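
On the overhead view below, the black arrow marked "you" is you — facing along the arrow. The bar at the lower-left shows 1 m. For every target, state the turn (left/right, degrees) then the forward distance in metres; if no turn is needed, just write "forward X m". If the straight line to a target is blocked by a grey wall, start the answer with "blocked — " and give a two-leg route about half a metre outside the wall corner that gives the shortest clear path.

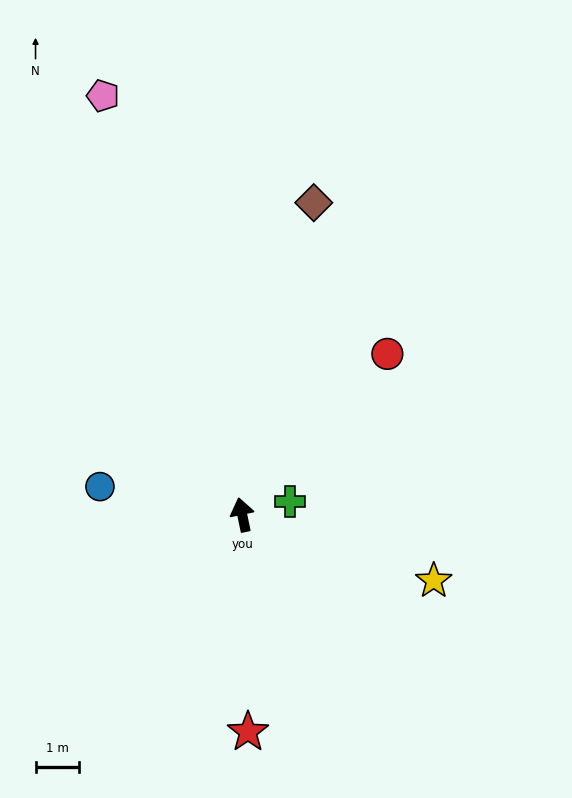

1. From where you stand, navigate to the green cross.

turn right 86°, forward 1.1 m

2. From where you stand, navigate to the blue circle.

turn left 67°, forward 3.3 m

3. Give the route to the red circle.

turn right 54°, forward 5.0 m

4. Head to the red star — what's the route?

turn left 170°, forward 5.0 m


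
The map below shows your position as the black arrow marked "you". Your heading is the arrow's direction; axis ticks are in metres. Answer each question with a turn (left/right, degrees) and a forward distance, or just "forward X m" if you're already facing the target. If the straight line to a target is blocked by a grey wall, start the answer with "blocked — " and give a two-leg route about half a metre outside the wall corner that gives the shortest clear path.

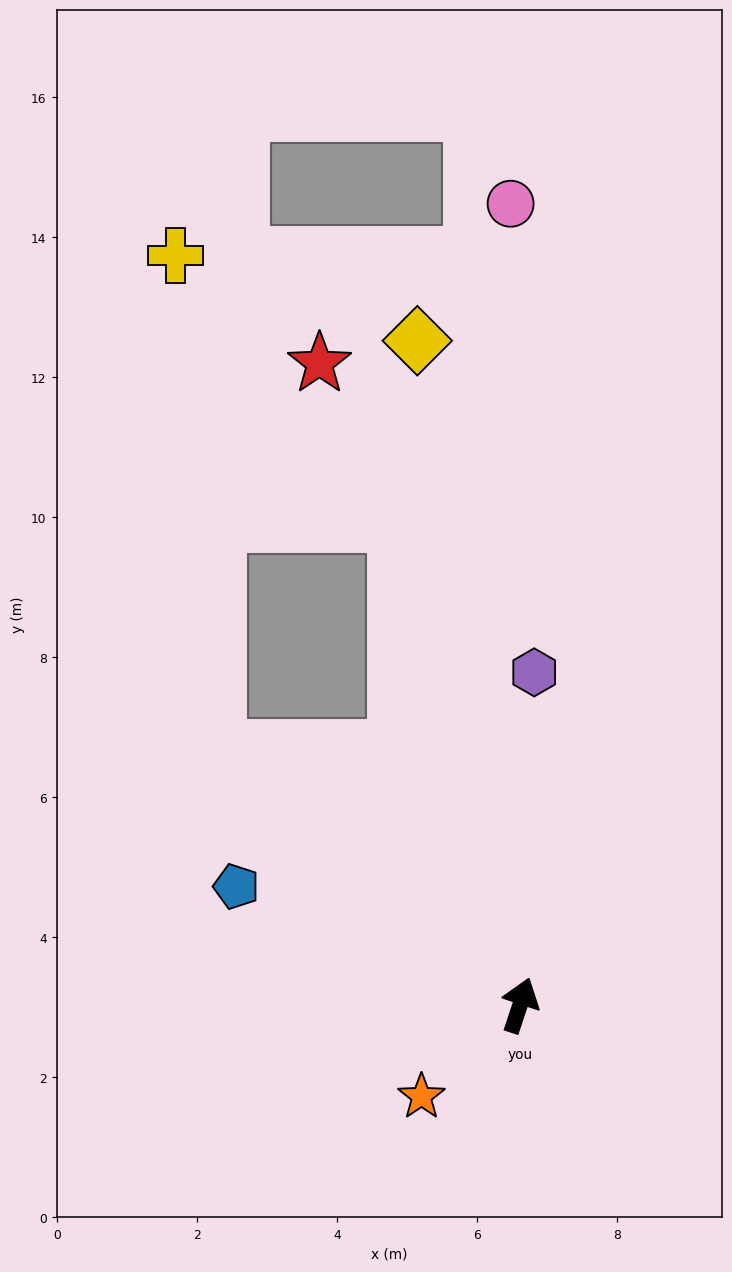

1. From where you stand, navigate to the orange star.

turn left 151°, forward 1.9 m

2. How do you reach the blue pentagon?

turn left 86°, forward 4.4 m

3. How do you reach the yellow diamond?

turn left 27°, forward 9.6 m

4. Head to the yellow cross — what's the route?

blocked — turn left 68°, forward 5.7 m, then turn right 45°, forward 7.1 m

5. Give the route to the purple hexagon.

turn left 16°, forward 4.8 m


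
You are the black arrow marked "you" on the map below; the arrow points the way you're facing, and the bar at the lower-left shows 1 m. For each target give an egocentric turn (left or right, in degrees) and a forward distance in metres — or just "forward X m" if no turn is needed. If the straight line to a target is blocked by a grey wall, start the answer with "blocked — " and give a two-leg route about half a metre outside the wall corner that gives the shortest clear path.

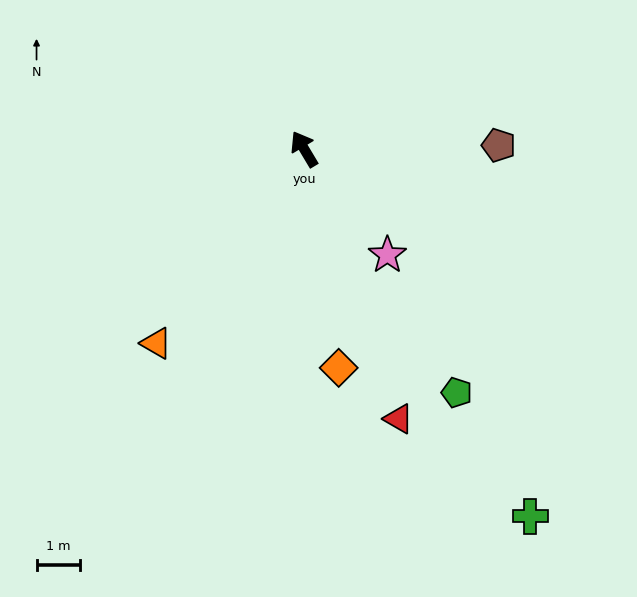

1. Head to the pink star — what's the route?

turn right 173°, forward 3.1 m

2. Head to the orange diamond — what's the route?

turn left 158°, forward 5.1 m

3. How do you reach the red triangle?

turn left 168°, forward 6.5 m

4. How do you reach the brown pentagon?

turn right 120°, forward 4.4 m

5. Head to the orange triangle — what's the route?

turn left 112°, forward 5.6 m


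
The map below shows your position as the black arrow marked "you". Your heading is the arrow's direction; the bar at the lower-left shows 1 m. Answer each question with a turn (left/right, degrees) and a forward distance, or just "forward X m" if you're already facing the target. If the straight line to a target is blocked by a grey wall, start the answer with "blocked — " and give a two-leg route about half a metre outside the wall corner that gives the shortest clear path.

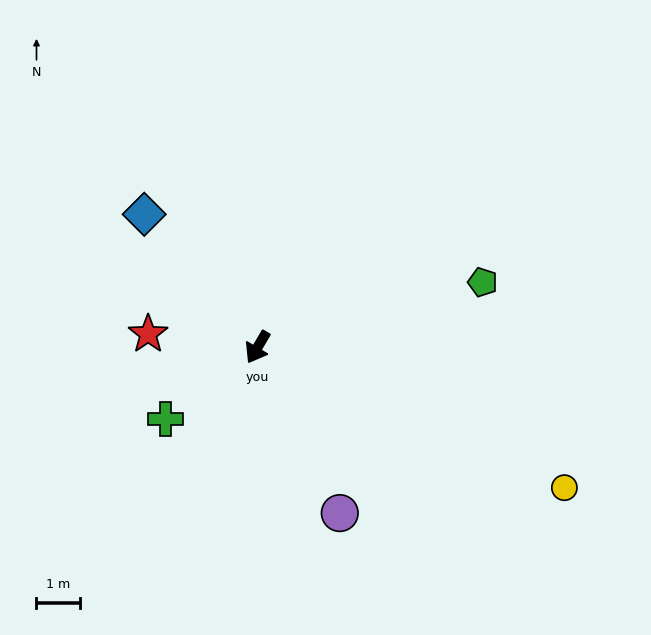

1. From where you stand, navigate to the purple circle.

turn left 57°, forward 4.2 m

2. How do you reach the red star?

turn right 66°, forward 2.5 m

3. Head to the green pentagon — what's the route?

turn left 137°, forward 5.3 m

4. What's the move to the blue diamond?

turn right 109°, forward 4.0 m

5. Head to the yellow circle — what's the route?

turn left 96°, forward 7.7 m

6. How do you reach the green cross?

turn right 21°, forward 2.7 m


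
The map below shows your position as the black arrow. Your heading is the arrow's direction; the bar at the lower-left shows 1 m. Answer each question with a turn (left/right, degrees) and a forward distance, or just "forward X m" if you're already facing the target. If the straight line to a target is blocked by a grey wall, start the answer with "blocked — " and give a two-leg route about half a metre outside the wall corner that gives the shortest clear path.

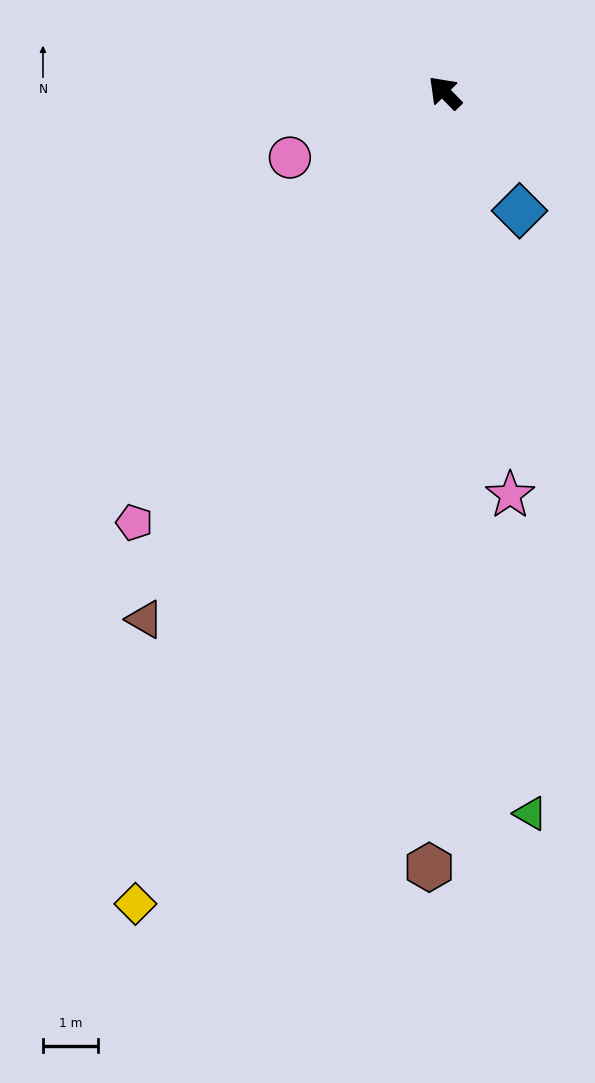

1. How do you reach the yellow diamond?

turn left 115°, forward 15.7 m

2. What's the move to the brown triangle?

turn left 106°, forward 10.9 m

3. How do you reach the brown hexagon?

turn left 134°, forward 14.0 m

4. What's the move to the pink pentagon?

turn left 100°, forward 9.6 m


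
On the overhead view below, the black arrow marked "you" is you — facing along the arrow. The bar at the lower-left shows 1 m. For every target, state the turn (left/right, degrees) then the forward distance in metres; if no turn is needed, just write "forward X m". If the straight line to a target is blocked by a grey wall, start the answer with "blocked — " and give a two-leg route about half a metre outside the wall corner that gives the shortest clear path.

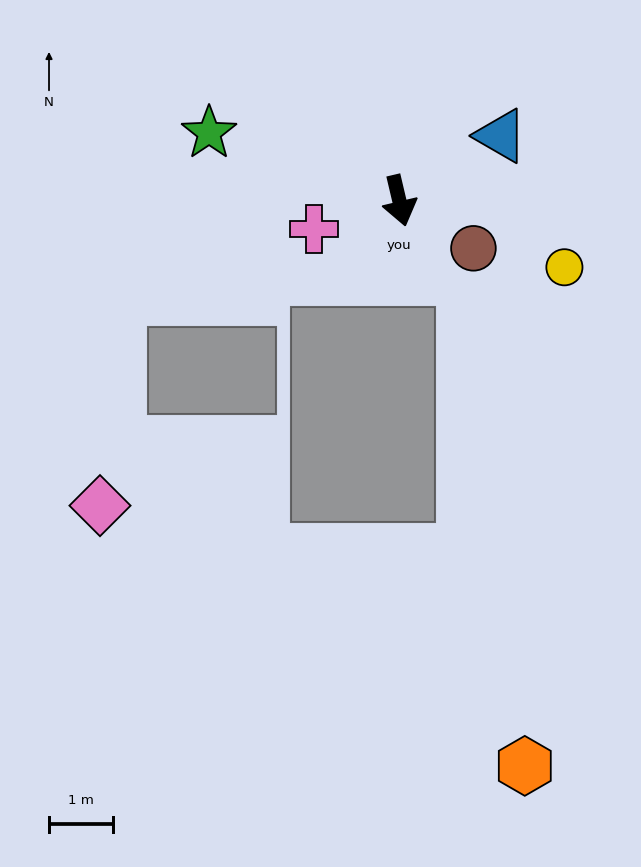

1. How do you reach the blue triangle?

turn left 109°, forward 1.9 m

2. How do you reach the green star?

turn right 123°, forward 3.2 m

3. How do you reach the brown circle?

turn left 44°, forward 1.4 m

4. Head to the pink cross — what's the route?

turn right 85°, forward 1.4 m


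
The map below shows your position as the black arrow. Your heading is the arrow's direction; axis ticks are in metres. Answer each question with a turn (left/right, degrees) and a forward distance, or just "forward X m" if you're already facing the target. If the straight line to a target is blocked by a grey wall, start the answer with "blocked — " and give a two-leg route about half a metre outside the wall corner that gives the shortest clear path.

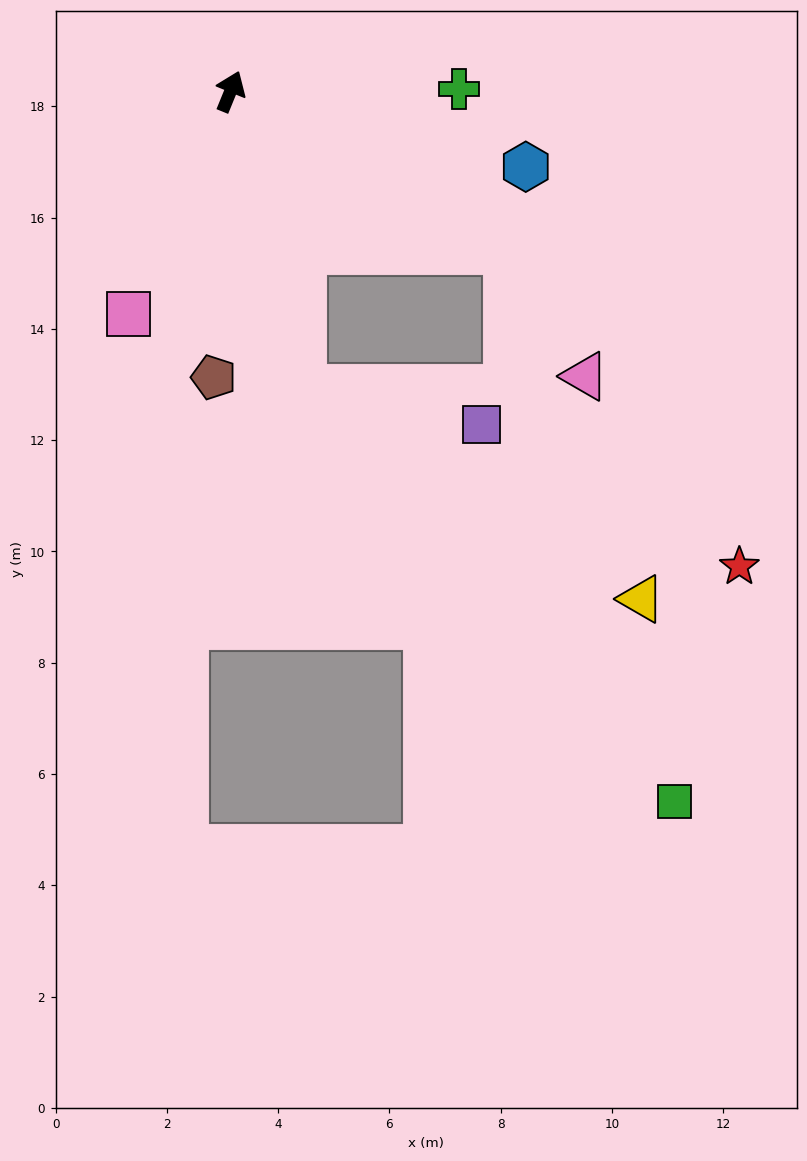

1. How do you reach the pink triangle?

blocked — turn right 98°, forward 5.7 m, then turn right 28°, forward 2.7 m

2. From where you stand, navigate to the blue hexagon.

turn right 82°, forward 5.5 m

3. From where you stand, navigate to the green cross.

turn right 67°, forward 4.1 m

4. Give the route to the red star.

blocked — turn right 144°, forward 5.5 m, then turn left 54°, forward 8.5 m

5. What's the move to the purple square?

blocked — turn right 144°, forward 5.5 m, then turn left 65°, forward 3.3 m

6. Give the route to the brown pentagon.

turn right 161°, forward 5.1 m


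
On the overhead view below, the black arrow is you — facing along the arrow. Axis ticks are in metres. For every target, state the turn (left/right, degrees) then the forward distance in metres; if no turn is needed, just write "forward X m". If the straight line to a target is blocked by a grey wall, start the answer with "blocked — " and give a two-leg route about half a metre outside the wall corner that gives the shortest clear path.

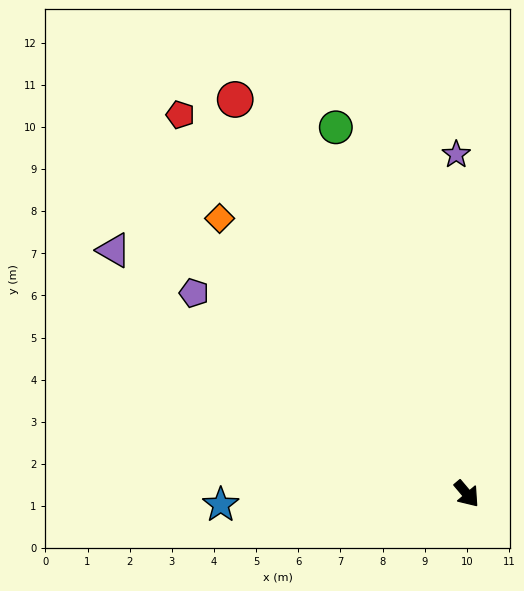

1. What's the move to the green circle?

turn left 160°, forward 9.2 m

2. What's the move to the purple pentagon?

turn right 166°, forward 8.0 m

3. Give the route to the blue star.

turn right 128°, forward 5.8 m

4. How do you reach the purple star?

turn left 142°, forward 8.1 m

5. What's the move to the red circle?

turn left 170°, forward 10.9 m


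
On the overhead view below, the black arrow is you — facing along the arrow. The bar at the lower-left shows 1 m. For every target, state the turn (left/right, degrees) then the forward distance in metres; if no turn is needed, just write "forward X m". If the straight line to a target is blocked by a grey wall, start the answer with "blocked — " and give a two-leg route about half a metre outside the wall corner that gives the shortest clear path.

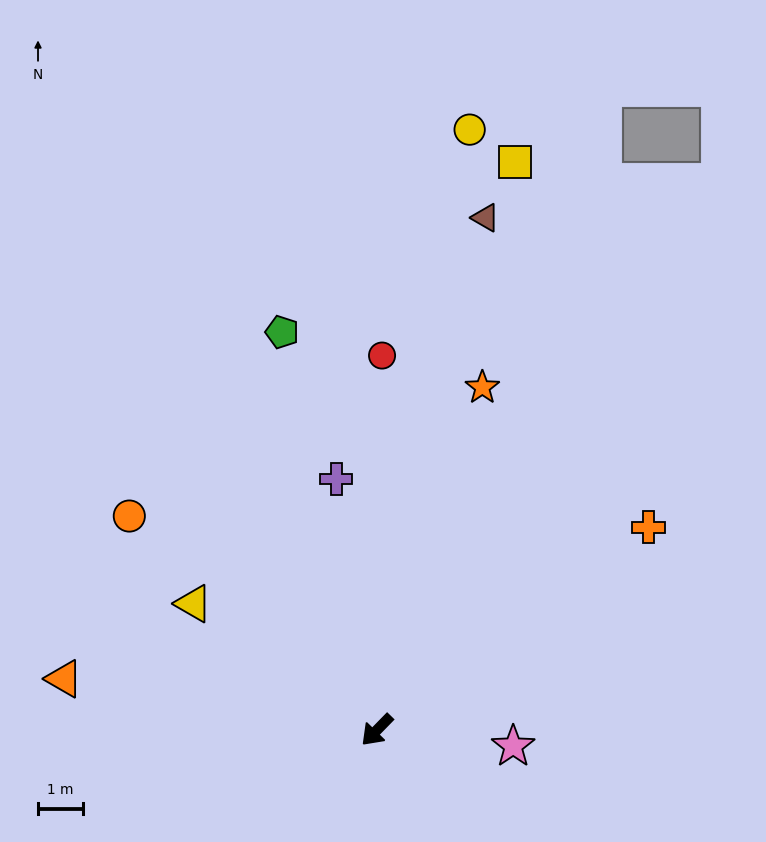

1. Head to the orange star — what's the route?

turn right 153°, forward 7.9 m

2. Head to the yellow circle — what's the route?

turn right 144°, forward 13.5 m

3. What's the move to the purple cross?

turn right 126°, forward 5.6 m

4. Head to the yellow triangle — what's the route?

turn right 80°, forward 4.9 m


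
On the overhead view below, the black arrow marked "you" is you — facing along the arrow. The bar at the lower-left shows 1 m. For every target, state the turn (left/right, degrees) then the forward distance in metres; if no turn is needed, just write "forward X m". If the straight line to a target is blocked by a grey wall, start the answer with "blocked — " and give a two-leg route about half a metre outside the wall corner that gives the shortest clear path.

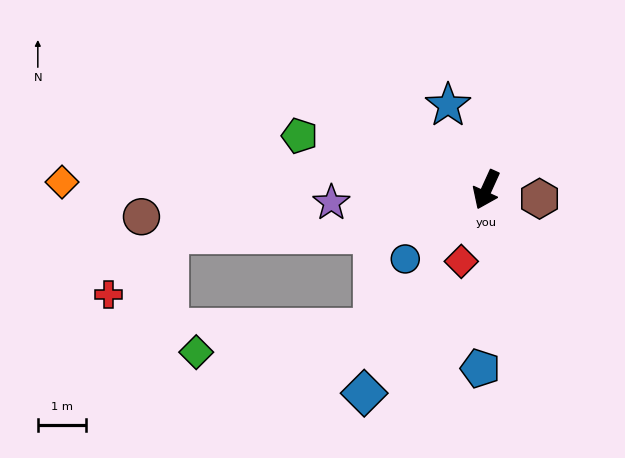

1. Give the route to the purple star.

turn right 61°, forward 3.3 m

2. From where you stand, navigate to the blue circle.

turn right 25°, forward 2.2 m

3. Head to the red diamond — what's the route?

turn left 5°, forward 1.6 m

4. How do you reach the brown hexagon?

turn left 105°, forward 1.1 m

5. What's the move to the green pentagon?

turn right 82°, forward 4.1 m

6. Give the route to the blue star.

turn right 131°, forward 1.9 m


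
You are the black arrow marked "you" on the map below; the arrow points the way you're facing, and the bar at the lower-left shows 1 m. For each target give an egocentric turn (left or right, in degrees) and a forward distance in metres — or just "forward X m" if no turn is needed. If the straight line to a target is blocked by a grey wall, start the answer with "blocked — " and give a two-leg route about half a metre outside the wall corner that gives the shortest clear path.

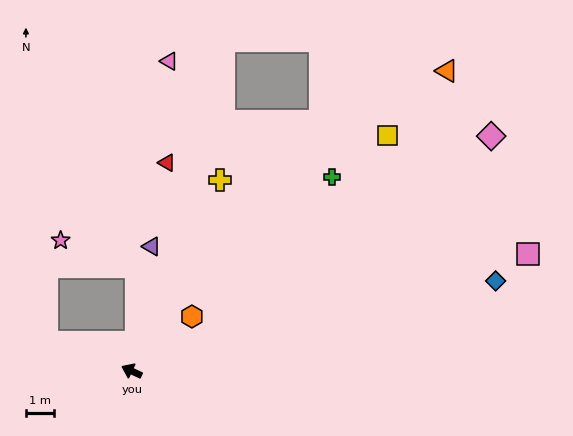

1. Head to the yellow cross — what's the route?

turn right 90°, forward 7.6 m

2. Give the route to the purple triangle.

turn right 74°, forward 4.5 m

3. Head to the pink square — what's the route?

turn right 138°, forward 14.8 m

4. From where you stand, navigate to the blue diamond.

turn right 141°, forward 13.4 m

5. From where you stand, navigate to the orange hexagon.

turn right 113°, forward 2.9 m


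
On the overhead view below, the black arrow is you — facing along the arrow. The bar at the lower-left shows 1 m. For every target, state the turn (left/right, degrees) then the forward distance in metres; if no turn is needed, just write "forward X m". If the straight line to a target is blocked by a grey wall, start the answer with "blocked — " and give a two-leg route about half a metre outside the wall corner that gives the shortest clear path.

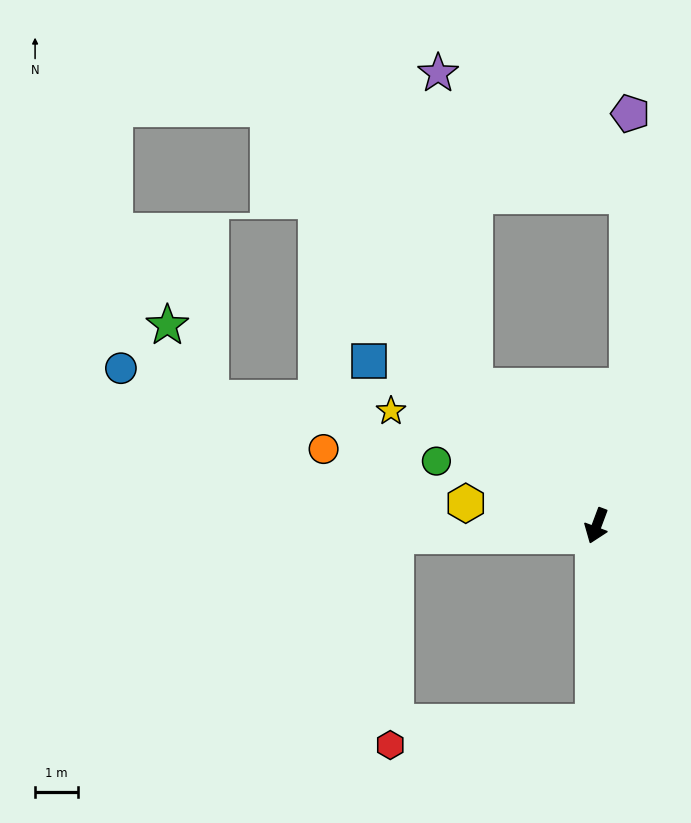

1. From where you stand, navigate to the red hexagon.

blocked — turn left 20°, forward 4.6 m, then turn right 83°, forward 4.8 m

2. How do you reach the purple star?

blocked — turn right 118°, forward 4.3 m, then turn right 35°, forward 7.3 m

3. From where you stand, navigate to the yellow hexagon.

turn right 79°, forward 3.1 m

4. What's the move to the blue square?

turn right 105°, forward 6.5 m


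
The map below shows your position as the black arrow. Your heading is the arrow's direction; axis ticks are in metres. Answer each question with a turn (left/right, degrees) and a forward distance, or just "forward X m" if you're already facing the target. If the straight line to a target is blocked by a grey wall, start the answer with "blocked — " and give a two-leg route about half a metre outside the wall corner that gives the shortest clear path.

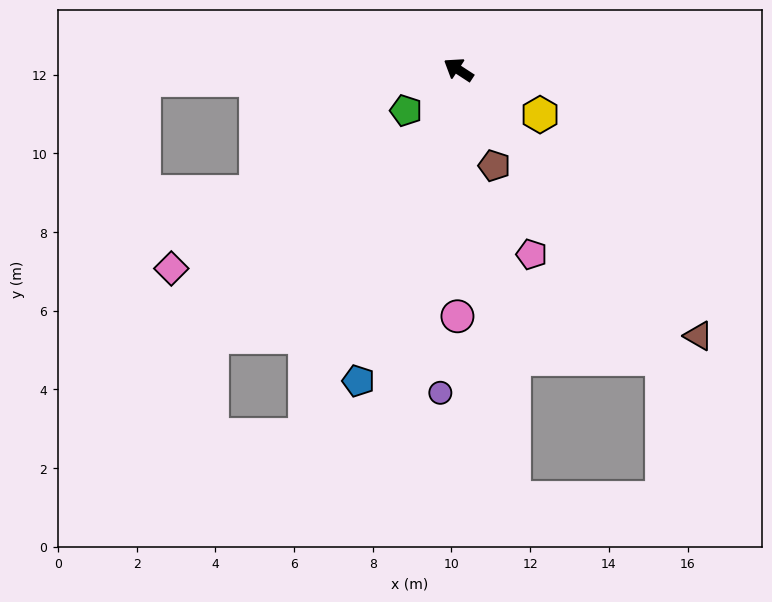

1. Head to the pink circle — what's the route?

turn left 123°, forward 6.3 m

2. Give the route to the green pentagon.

turn left 71°, forward 1.7 m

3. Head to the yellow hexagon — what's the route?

turn right 176°, forward 2.4 m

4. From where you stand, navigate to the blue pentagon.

turn left 105°, forward 8.3 m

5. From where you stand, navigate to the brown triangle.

turn left 165°, forward 9.1 m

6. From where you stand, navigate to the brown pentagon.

turn left 144°, forward 2.6 m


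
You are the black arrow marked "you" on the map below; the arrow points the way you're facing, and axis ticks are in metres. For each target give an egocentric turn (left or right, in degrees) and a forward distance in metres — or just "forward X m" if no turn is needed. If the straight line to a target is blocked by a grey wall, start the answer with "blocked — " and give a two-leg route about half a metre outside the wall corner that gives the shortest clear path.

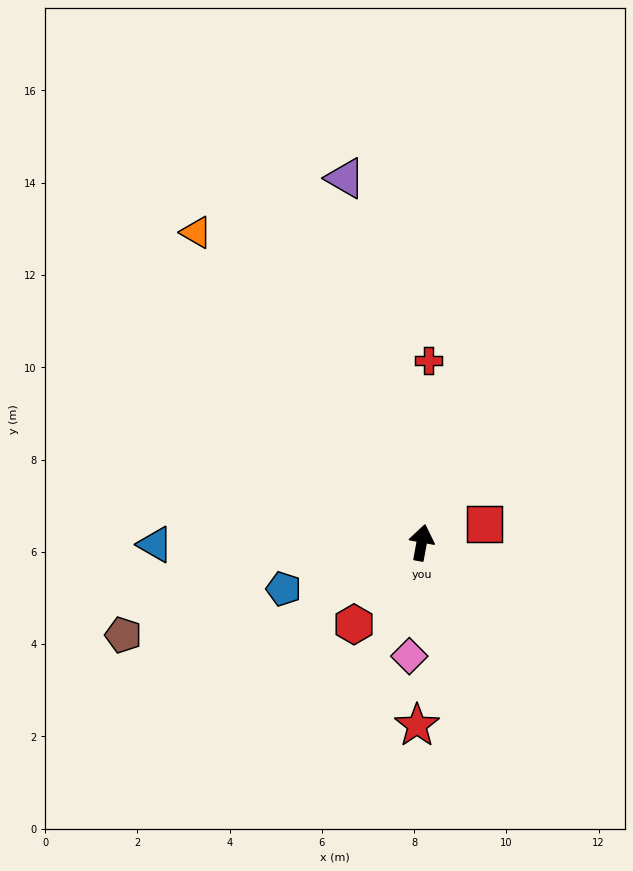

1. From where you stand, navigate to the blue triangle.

turn left 101°, forward 5.8 m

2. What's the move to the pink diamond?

turn right 176°, forward 2.5 m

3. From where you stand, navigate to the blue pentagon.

turn left 119°, forward 3.2 m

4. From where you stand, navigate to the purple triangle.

turn left 22°, forward 8.1 m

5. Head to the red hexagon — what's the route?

turn left 151°, forward 2.3 m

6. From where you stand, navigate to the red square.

turn right 63°, forward 1.4 m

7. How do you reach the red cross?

turn left 8°, forward 3.9 m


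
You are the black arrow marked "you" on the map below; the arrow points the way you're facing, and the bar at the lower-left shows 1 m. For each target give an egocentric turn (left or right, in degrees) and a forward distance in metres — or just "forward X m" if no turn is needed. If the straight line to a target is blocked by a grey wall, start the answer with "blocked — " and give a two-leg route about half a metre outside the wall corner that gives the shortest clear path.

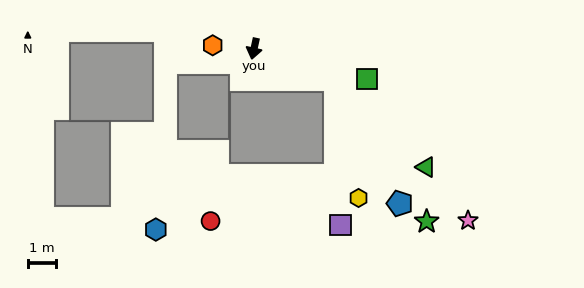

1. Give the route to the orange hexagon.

turn right 82°, forward 1.5 m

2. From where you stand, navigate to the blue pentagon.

blocked — turn left 82°, forward 3.1 m, then turn right 42°, forward 4.9 m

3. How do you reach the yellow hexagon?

blocked — turn left 82°, forward 3.1 m, then turn right 59°, forward 4.2 m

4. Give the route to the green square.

turn left 87°, forward 4.1 m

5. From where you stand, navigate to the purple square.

blocked — turn left 82°, forward 3.1 m, then turn right 68°, forward 5.1 m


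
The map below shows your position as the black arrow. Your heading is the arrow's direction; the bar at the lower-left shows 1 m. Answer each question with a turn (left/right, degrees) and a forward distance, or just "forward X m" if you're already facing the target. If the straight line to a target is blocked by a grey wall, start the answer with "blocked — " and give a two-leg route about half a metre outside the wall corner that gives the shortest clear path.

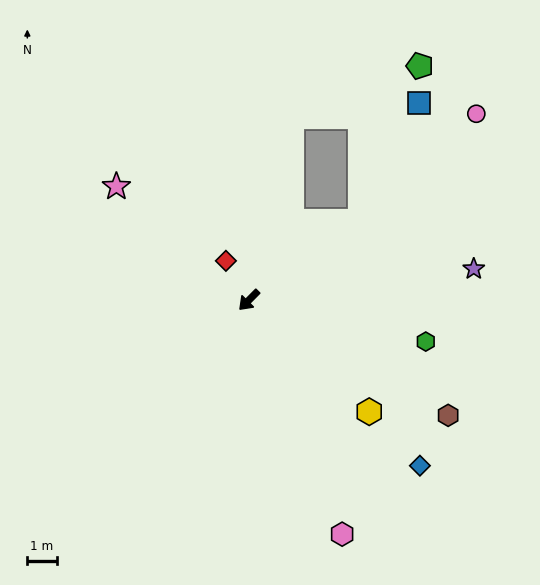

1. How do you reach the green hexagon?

turn left 122°, forward 6.2 m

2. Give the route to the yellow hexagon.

turn left 92°, forward 5.6 m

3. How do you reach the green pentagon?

blocked — turn right 148°, forward 6.4 m, then turn right 56°, forward 4.7 m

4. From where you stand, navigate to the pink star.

turn right 86°, forward 5.9 m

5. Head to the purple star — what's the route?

turn left 143°, forward 7.7 m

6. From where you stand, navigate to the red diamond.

turn right 105°, forward 1.5 m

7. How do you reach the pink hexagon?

turn left 66°, forward 8.5 m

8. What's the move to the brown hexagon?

turn left 105°, forward 7.8 m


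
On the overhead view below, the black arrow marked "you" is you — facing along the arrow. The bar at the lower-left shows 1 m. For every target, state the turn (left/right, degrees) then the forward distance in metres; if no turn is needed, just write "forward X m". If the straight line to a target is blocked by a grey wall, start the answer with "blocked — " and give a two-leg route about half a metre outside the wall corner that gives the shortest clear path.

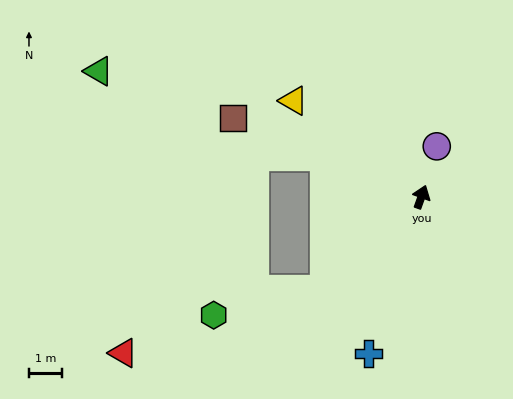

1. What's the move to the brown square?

turn left 87°, forward 6.1 m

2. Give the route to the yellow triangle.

turn left 73°, forward 4.8 m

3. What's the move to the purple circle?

turn left 3°, forward 1.6 m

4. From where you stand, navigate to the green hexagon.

blocked — turn left 153°, forward 4.0 m, then turn right 30°, forward 3.4 m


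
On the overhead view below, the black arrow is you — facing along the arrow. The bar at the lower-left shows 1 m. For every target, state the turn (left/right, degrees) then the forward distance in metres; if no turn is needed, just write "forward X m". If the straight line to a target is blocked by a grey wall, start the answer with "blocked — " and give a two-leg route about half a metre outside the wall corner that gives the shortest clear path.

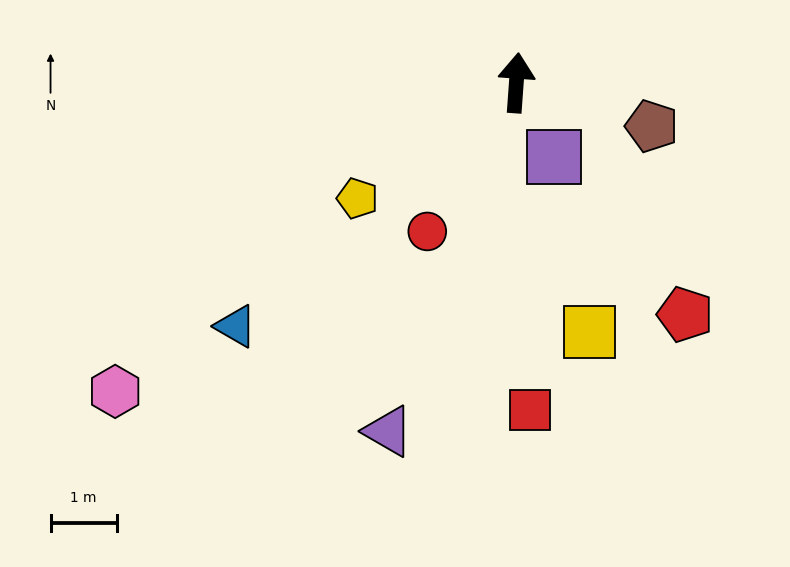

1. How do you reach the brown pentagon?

turn right 104°, forward 2.2 m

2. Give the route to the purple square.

turn right 149°, forward 1.3 m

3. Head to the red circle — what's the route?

turn left 153°, forward 2.6 m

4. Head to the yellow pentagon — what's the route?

turn left 130°, forward 3.0 m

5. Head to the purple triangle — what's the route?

turn left 164°, forward 5.6 m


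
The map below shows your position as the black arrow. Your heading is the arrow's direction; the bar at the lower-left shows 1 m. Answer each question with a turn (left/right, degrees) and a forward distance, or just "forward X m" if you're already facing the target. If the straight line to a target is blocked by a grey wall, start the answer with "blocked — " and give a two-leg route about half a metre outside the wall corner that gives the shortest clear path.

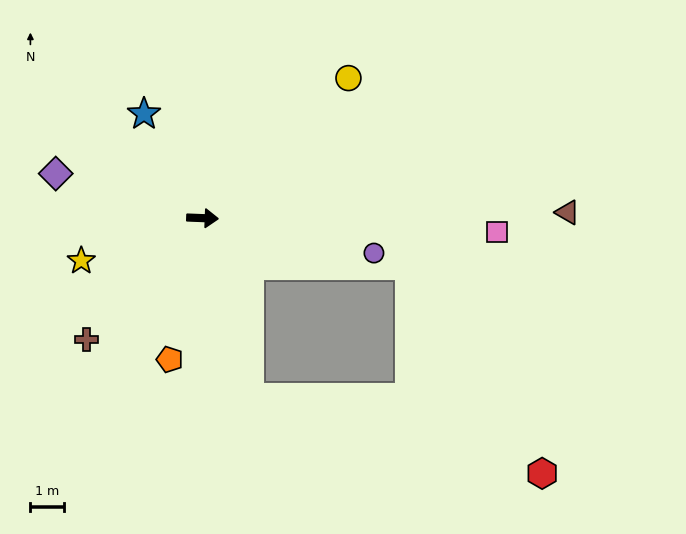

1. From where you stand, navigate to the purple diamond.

turn left 165°, forward 4.5 m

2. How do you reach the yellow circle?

turn left 46°, forward 6.0 m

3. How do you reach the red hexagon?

blocked — turn right 73°, forward 5.5 m, then turn left 61°, forward 8.9 m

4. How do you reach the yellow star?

turn right 158°, forward 3.8 m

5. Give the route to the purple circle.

turn right 9°, forward 5.2 m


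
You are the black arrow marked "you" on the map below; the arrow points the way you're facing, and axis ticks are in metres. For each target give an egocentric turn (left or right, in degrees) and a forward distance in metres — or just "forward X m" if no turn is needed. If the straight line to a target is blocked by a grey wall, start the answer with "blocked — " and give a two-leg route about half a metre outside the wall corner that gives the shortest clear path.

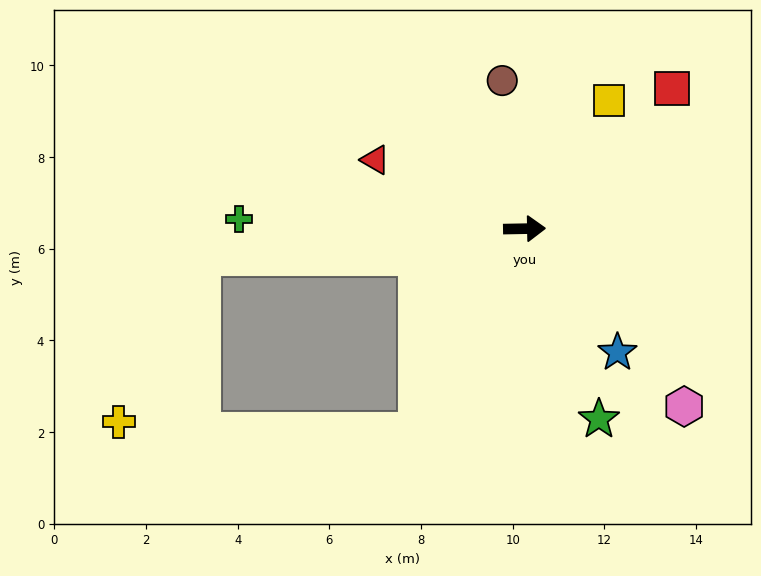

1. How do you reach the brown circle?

turn left 97°, forward 3.3 m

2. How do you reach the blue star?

turn right 54°, forward 3.4 m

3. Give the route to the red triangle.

turn left 154°, forward 3.6 m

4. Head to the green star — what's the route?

turn right 70°, forward 4.5 m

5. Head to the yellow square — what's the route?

turn left 56°, forward 3.3 m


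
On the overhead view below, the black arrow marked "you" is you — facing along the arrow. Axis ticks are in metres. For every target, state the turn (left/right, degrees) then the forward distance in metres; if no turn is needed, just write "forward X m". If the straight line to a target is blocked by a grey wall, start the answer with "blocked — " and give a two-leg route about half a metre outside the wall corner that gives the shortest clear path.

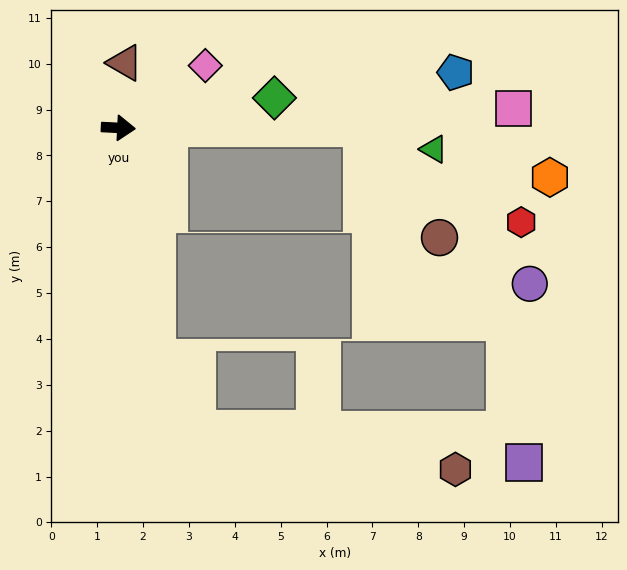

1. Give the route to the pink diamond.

turn left 38°, forward 2.3 m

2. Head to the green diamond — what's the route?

turn left 14°, forward 3.5 m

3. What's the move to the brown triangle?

turn left 87°, forward 1.4 m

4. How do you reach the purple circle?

blocked — turn left 3°, forward 5.3 m, then turn right 43°, forward 5.0 m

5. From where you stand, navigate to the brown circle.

blocked — turn left 3°, forward 5.3 m, then turn right 55°, forward 2.9 m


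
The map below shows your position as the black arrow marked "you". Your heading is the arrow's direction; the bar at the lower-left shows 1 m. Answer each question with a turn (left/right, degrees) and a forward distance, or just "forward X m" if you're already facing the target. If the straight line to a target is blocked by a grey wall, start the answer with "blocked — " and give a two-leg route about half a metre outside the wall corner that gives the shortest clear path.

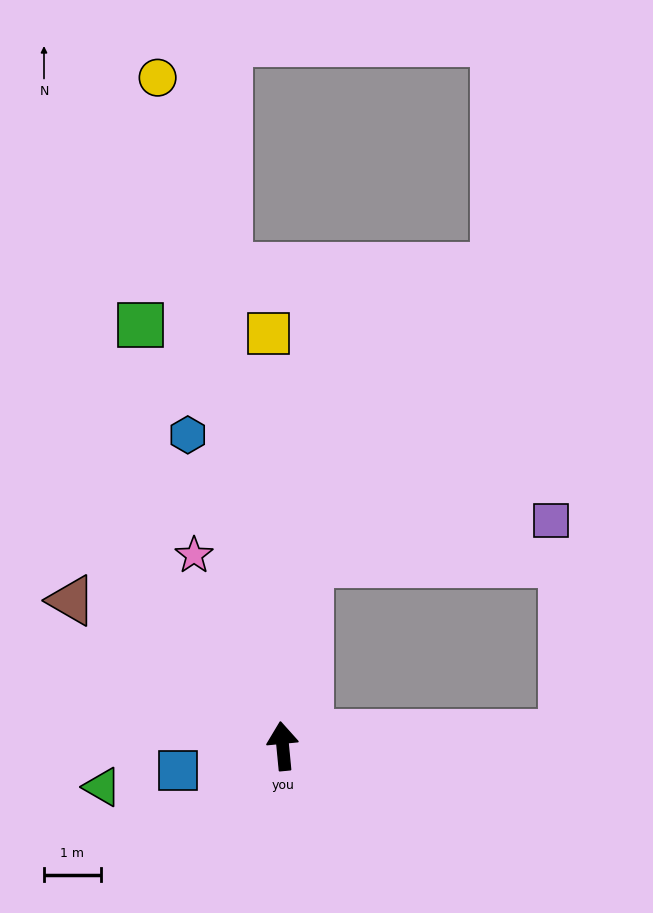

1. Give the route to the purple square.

blocked — turn right 14°, forward 3.3 m, then turn right 71°, forward 4.3 m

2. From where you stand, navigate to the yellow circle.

turn left 5°, forward 12.0 m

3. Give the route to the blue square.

turn left 98°, forward 1.9 m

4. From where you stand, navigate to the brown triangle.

turn left 50°, forward 4.5 m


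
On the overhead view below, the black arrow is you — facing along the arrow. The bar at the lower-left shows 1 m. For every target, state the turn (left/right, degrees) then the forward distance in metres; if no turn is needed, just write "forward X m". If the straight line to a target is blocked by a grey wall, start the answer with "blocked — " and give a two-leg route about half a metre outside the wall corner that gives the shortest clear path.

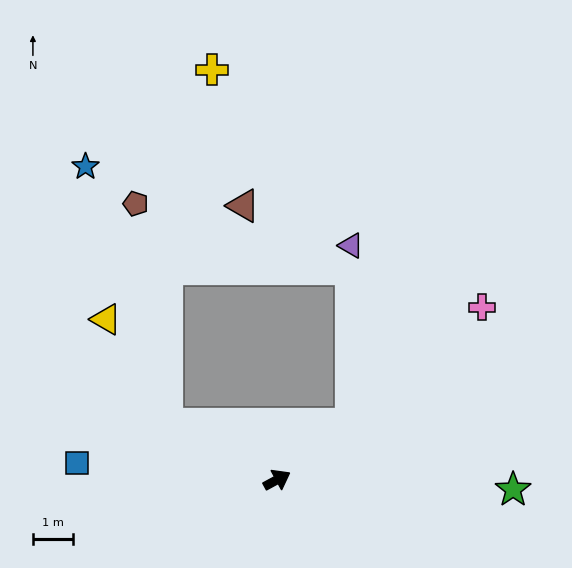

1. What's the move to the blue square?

turn left 147°, forward 5.0 m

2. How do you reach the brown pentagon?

blocked — turn left 125°, forward 3.1 m, then turn right 56°, forward 5.6 m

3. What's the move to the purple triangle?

blocked — turn left 8°, forward 2.3 m, then turn left 54°, forward 4.5 m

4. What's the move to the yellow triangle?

blocked — turn left 125°, forward 3.1 m, then turn right 34°, forward 3.1 m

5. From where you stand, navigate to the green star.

turn right 31°, forward 5.9 m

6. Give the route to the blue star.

blocked — turn left 125°, forward 3.1 m, then turn right 46°, forward 6.8 m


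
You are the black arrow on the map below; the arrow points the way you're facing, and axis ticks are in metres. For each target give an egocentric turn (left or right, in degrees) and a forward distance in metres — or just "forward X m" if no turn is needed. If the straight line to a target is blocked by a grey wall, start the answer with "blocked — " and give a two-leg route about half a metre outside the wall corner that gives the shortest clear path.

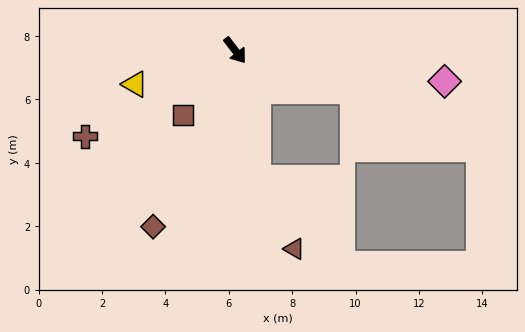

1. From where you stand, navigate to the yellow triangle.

turn right 109°, forward 3.3 m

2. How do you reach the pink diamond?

turn left 44°, forward 6.7 m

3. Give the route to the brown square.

turn right 76°, forward 2.6 m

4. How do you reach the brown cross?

turn right 98°, forward 5.5 m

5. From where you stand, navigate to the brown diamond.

turn right 62°, forward 6.1 m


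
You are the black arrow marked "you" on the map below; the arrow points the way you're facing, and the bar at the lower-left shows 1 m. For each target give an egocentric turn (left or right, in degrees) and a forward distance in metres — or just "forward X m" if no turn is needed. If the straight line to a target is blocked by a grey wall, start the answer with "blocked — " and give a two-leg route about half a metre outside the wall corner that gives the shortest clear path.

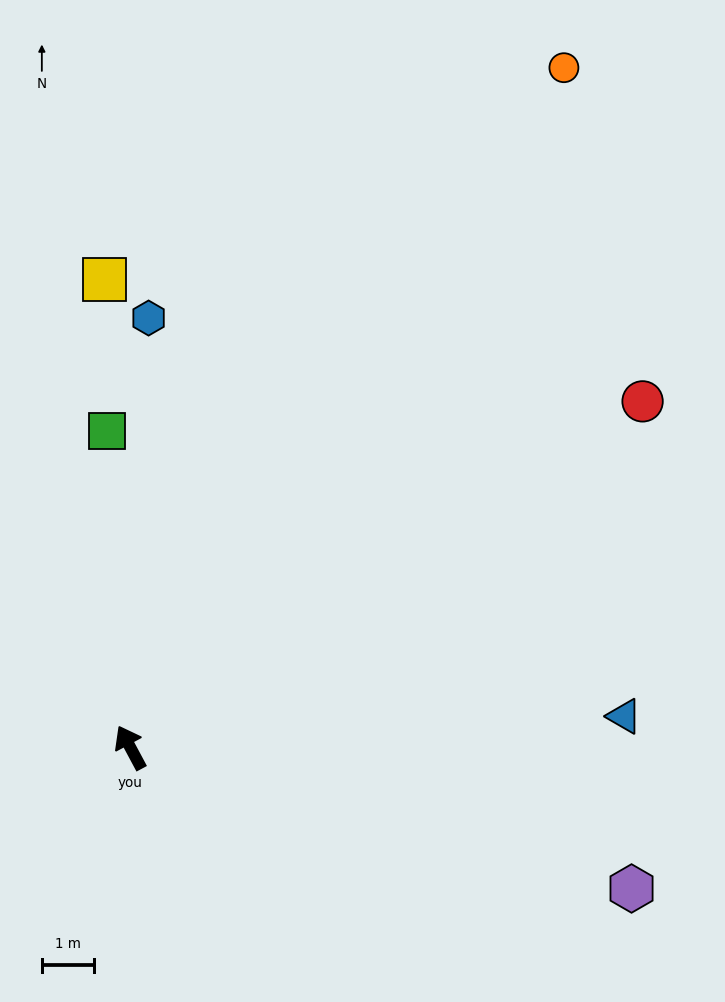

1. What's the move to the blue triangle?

turn right 115°, forward 9.6 m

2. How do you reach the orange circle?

turn right 61°, forward 15.6 m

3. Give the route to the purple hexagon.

turn right 134°, forward 10.1 m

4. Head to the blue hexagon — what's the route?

turn right 31°, forward 8.3 m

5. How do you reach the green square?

turn right 24°, forward 6.1 m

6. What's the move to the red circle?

turn right 84°, forward 12.0 m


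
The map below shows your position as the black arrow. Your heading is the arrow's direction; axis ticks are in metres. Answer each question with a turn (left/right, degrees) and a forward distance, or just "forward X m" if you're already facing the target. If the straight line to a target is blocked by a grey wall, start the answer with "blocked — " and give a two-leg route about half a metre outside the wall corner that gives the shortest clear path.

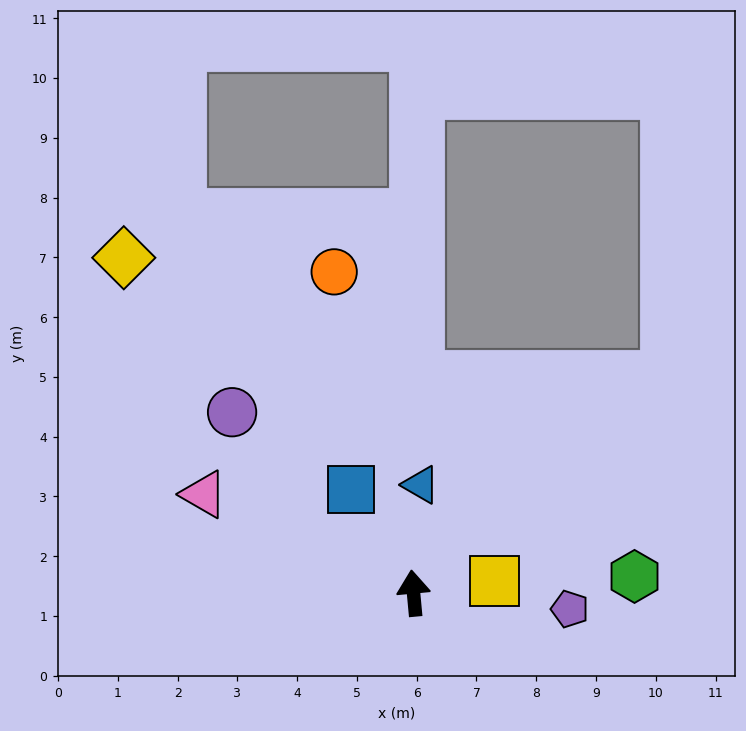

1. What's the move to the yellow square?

turn right 87°, forward 1.4 m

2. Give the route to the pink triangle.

turn left 60°, forward 3.9 m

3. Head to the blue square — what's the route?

turn left 26°, forward 2.0 m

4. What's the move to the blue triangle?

turn right 9°, forward 1.8 m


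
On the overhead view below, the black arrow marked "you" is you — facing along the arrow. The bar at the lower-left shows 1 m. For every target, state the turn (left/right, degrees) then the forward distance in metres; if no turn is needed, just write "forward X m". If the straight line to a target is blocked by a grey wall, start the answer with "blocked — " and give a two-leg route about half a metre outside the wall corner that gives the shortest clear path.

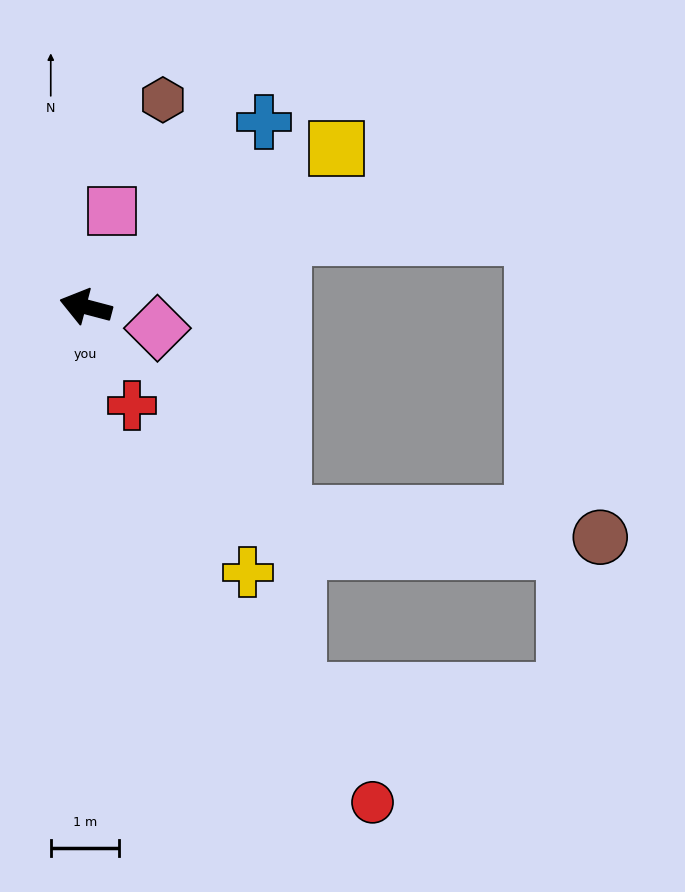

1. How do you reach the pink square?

turn right 91°, forward 1.5 m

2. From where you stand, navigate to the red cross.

turn left 130°, forward 1.6 m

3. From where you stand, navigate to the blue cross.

turn right 119°, forward 3.8 m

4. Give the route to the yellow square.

turn right 133°, forward 4.4 m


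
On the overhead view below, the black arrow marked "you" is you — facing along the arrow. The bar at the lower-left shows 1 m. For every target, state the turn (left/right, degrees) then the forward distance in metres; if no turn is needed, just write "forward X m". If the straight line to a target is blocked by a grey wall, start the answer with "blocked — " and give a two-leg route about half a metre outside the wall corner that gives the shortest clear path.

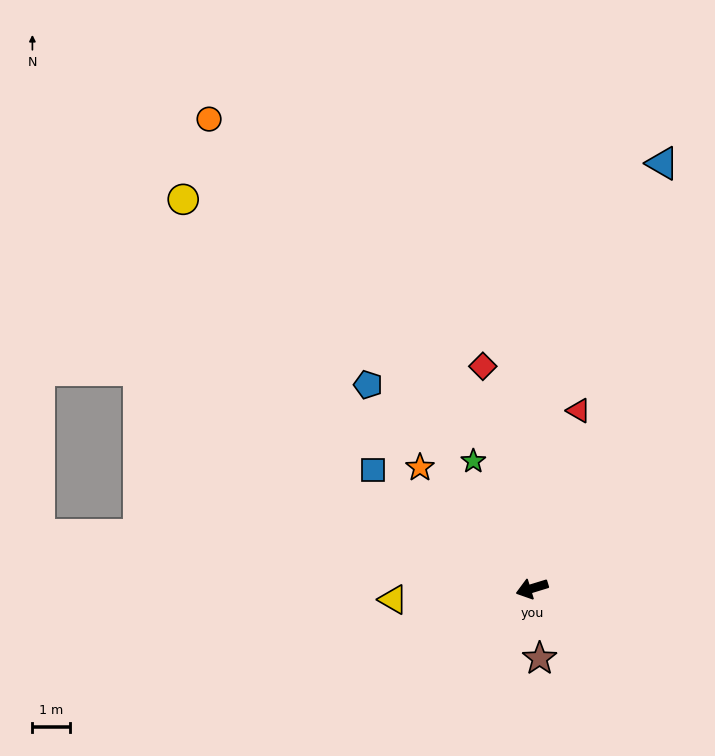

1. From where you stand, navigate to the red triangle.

turn right 122°, forward 5.0 m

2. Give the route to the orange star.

turn right 64°, forward 4.4 m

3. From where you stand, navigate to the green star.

turn right 82°, forward 3.8 m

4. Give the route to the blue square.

turn right 54°, forward 5.3 m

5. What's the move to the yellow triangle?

turn right 12°, forward 3.8 m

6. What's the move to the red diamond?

turn right 95°, forward 6.1 m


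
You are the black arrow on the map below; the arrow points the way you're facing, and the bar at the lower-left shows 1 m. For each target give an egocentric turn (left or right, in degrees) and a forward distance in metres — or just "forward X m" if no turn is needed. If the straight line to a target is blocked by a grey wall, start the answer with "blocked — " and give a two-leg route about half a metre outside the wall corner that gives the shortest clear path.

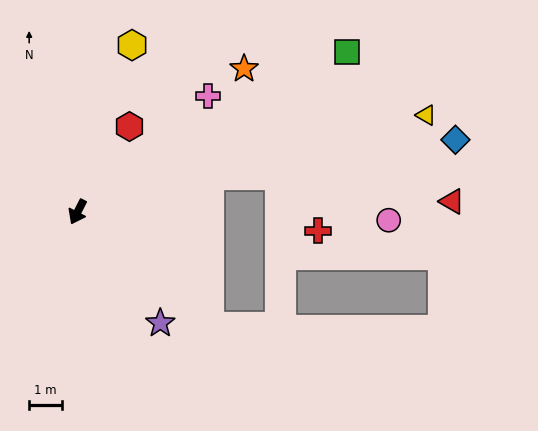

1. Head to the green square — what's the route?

turn left 148°, forward 9.5 m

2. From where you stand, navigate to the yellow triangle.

turn left 133°, forward 10.9 m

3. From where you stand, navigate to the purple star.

turn left 64°, forward 4.2 m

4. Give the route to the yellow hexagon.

turn right 171°, forward 5.3 m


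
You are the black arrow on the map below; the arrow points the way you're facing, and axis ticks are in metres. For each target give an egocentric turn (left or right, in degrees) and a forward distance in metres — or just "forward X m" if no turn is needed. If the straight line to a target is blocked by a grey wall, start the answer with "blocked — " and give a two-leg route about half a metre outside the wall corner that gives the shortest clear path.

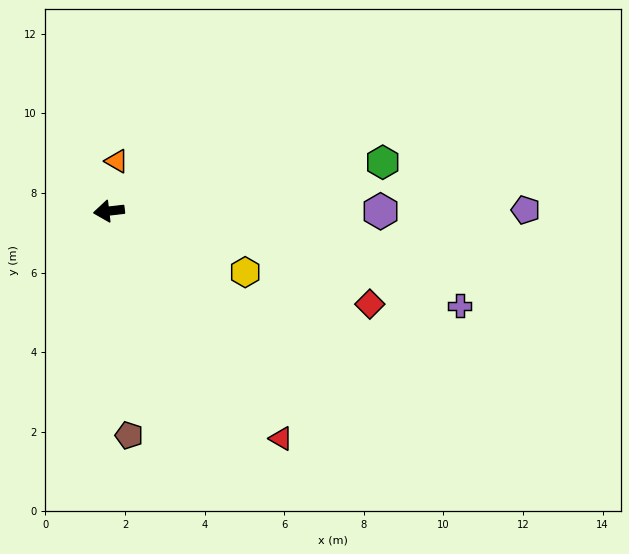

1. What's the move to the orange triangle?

turn right 106°, forward 1.3 m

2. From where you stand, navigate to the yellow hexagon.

turn left 149°, forward 3.8 m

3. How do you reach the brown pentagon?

turn left 89°, forward 5.7 m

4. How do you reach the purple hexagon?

turn left 173°, forward 6.8 m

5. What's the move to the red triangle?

turn left 120°, forward 7.2 m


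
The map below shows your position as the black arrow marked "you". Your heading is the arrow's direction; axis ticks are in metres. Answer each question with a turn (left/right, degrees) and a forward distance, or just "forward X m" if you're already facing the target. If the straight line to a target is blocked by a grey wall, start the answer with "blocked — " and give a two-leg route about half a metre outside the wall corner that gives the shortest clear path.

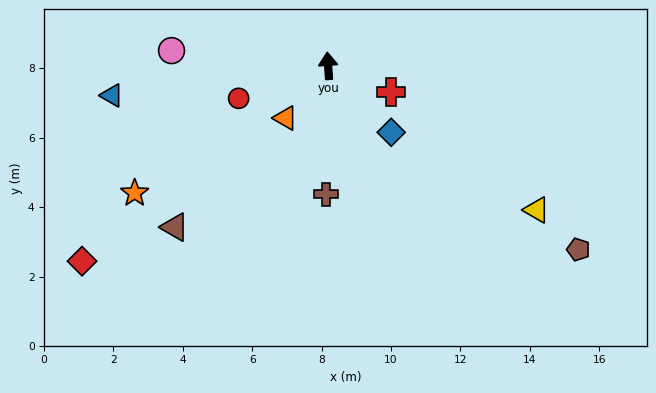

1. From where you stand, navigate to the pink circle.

turn left 81°, forward 4.5 m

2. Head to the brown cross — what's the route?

turn left 175°, forward 3.7 m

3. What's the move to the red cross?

turn right 117°, forward 2.0 m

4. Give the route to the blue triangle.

turn left 94°, forward 6.3 m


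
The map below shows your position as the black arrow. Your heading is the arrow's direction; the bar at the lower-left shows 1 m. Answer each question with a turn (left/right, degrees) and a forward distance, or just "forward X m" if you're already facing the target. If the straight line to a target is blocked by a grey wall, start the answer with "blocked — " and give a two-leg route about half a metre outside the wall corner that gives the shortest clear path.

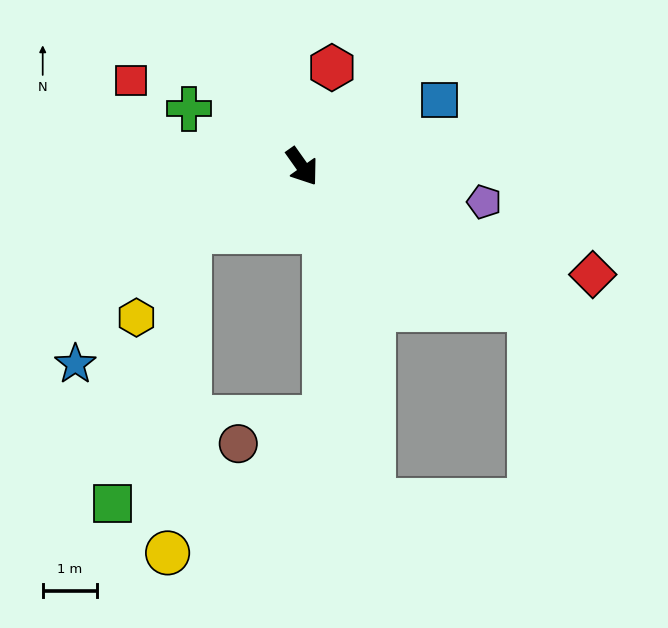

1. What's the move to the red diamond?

turn left 34°, forward 5.8 m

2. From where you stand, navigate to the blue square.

turn left 81°, forward 2.8 m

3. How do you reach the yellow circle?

blocked — turn right 96°, forward 2.4 m, then turn left 57°, forward 6.0 m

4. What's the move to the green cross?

turn right 152°, forward 2.4 m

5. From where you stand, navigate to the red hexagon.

turn left 128°, forward 1.9 m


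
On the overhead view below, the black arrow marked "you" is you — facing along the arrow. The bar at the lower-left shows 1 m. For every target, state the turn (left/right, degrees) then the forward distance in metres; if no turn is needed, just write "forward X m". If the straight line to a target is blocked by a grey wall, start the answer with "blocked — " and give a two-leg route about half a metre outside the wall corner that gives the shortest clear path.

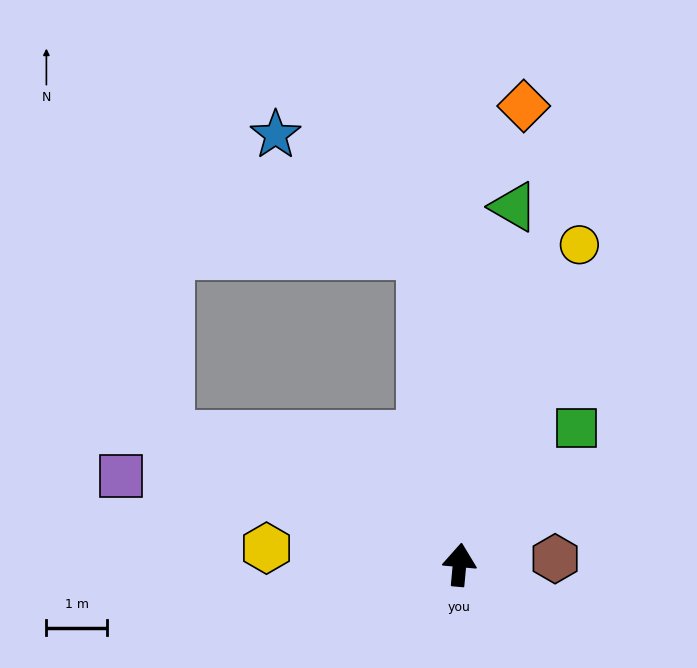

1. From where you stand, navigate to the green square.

turn right 35°, forward 3.0 m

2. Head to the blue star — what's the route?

blocked — turn left 12°, forward 5.2 m, then turn left 44°, forward 3.1 m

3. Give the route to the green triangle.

turn right 3°, forward 6.0 m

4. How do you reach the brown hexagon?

turn right 81°, forward 1.6 m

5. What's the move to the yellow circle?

turn right 15°, forward 5.6 m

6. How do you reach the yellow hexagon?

turn left 90°, forward 3.2 m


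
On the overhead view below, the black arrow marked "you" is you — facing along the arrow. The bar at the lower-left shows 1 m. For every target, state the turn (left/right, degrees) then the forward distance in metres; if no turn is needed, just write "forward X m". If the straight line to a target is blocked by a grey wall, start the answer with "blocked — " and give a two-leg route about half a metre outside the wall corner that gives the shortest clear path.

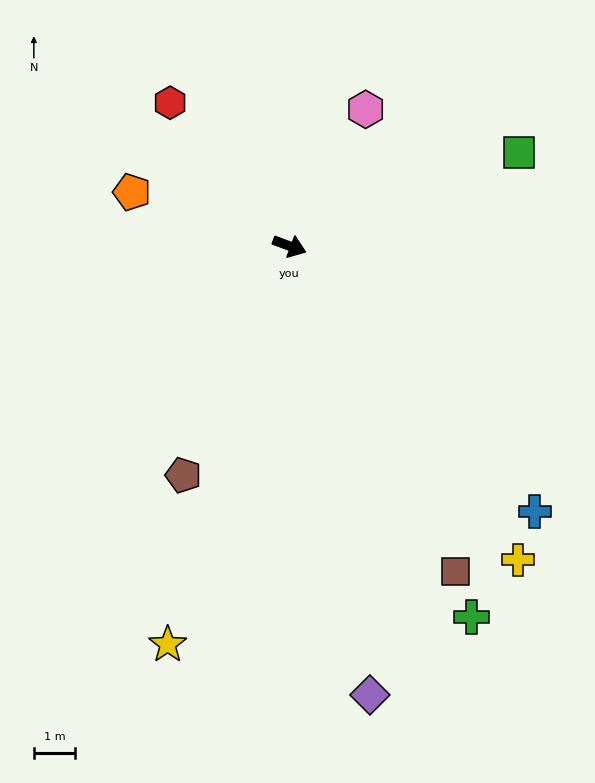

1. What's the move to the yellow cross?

turn right 34°, forward 9.4 m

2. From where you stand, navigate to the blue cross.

turn right 27°, forward 8.7 m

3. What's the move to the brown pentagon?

turn right 94°, forward 6.1 m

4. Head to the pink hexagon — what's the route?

turn left 81°, forward 3.8 m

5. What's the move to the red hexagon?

turn left 150°, forward 4.5 m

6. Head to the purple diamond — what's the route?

turn right 59°, forward 11.0 m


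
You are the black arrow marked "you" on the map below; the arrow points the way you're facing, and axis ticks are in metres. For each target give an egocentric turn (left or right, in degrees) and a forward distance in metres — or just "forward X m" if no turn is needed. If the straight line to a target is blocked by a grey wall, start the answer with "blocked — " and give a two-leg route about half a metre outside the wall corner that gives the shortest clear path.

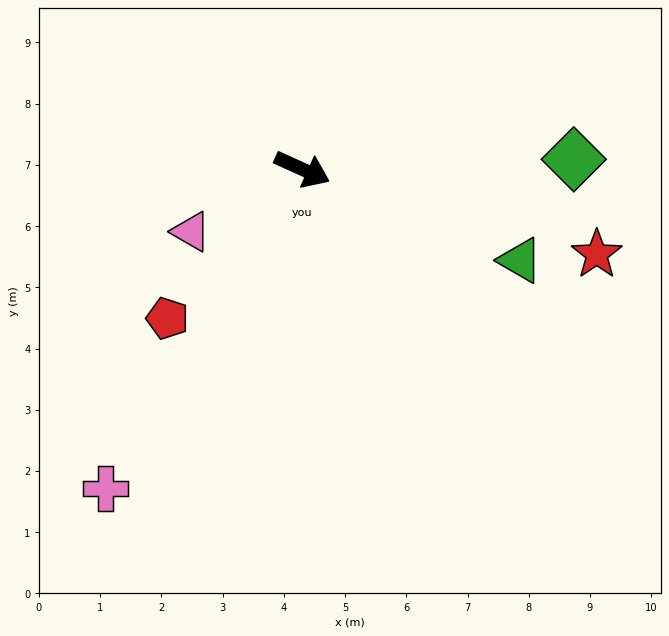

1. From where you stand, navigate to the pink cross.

turn right 97°, forward 6.1 m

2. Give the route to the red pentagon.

turn right 108°, forward 3.3 m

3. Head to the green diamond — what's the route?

turn left 26°, forward 4.4 m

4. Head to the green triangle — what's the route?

forward 3.9 m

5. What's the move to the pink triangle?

turn right 126°, forward 2.1 m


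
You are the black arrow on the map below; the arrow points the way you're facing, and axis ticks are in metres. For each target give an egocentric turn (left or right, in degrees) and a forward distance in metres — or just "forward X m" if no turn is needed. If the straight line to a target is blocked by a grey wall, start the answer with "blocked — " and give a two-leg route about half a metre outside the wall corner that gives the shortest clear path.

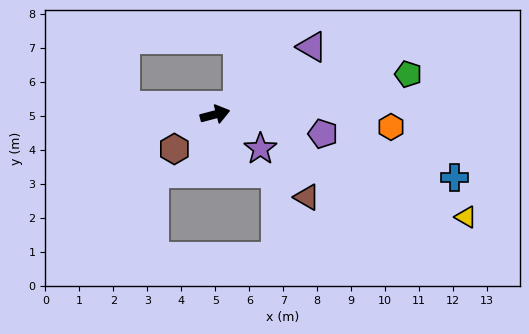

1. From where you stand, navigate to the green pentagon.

turn right 3°, forward 5.8 m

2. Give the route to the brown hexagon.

turn right 154°, forward 1.6 m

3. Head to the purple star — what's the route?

turn right 52°, forward 1.7 m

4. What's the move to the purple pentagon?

turn right 25°, forward 3.2 m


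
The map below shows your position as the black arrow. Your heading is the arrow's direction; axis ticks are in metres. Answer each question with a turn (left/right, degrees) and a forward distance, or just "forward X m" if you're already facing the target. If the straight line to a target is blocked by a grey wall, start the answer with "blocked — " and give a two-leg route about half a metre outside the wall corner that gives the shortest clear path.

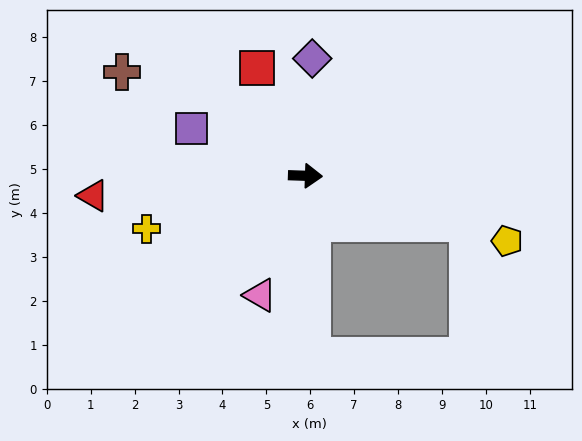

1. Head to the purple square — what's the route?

turn left 159°, forward 2.8 m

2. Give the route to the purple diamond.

turn left 89°, forward 2.7 m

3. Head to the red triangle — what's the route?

turn right 173°, forward 4.9 m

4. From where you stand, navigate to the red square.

turn left 116°, forward 2.7 m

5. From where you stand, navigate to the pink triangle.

turn right 109°, forward 2.9 m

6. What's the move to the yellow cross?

turn right 160°, forward 3.8 m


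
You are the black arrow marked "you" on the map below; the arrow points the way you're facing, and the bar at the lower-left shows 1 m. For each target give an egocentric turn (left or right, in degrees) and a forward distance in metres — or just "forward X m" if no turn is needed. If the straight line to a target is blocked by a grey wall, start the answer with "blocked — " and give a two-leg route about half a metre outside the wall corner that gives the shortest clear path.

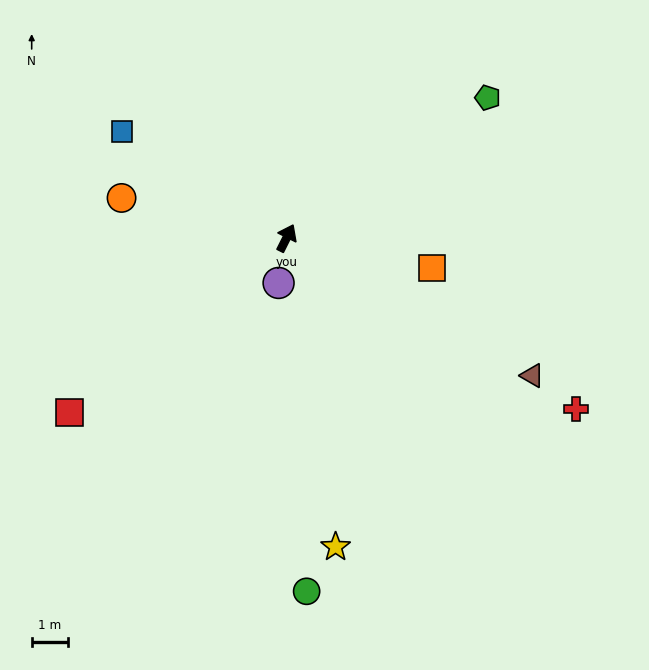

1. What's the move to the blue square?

turn left 84°, forward 5.3 m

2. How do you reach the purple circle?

turn right 164°, forward 1.2 m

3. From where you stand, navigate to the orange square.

turn right 75°, forward 4.0 m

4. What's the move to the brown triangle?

turn right 93°, forward 7.7 m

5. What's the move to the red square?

turn left 155°, forward 7.6 m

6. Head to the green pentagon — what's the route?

turn right 29°, forward 6.7 m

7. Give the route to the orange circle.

turn left 103°, forward 4.6 m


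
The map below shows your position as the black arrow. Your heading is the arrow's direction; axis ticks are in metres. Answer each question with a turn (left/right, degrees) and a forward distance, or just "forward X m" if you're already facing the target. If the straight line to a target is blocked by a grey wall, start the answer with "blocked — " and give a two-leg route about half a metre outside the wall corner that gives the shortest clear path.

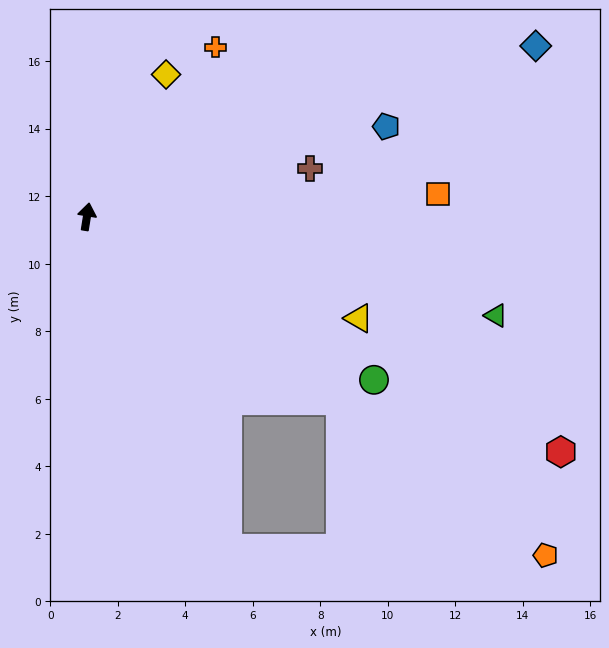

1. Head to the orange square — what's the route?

turn right 77°, forward 10.4 m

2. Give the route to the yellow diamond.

turn right 20°, forward 4.8 m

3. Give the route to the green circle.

turn right 110°, forward 9.8 m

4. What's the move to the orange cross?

turn right 28°, forward 6.3 m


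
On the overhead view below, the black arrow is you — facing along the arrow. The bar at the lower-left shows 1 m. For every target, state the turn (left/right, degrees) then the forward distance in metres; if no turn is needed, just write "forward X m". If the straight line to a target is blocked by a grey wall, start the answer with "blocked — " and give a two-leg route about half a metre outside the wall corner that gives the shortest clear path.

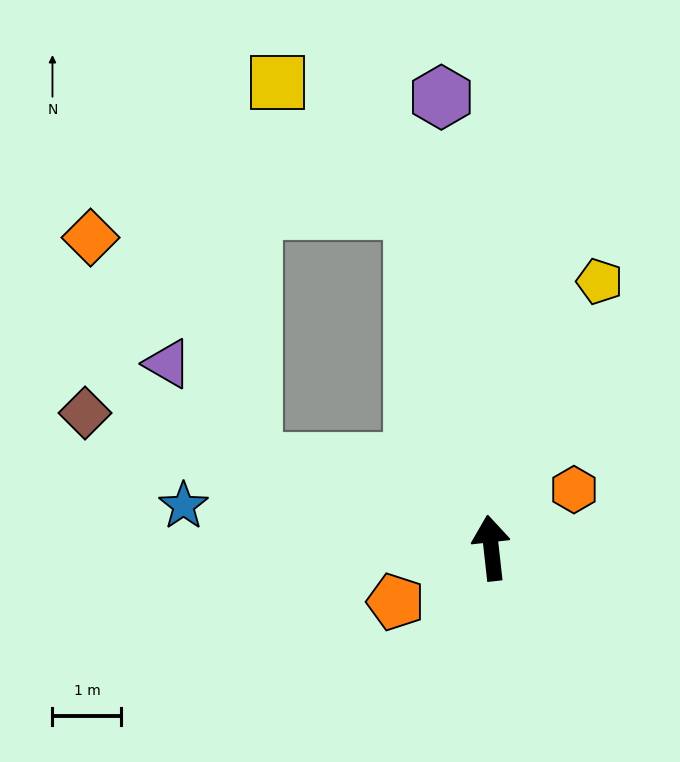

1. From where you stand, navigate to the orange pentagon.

turn left 113°, forward 1.6 m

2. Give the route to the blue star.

turn left 76°, forward 4.5 m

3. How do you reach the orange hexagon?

turn right 61°, forward 1.5 m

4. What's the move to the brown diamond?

turn left 65°, forward 6.2 m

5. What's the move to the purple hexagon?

forward 6.6 m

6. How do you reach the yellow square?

blocked — turn left 7°, forward 5.0 m, then turn left 33°, forward 2.7 m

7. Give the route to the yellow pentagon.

turn right 28°, forward 4.2 m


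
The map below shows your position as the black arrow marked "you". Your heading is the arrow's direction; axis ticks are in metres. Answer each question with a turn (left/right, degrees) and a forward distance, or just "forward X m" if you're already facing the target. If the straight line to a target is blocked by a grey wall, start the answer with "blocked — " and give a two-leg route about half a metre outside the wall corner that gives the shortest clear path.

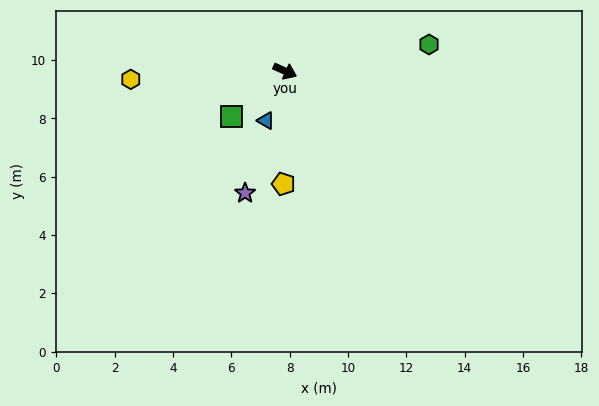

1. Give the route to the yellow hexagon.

turn right 153°, forward 5.3 m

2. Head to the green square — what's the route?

turn right 115°, forward 2.4 m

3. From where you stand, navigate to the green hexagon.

turn left 35°, forward 5.0 m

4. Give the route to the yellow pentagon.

turn right 67°, forward 3.9 m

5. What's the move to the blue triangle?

turn right 87°, forward 1.8 m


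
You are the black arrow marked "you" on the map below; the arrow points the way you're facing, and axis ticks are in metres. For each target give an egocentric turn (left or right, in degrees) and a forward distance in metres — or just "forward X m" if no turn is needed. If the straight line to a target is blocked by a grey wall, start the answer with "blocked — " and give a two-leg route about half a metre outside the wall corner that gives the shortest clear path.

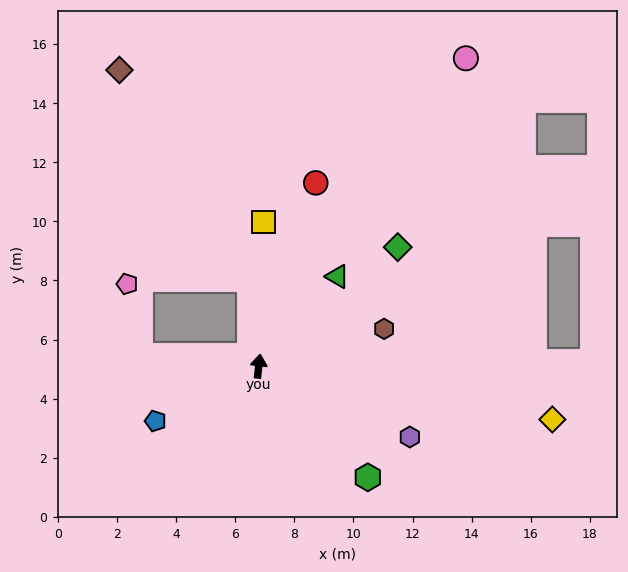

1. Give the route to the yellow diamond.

turn right 94°, forward 10.1 m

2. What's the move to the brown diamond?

blocked — turn left 12°, forward 2.9 m, then turn left 26°, forward 8.4 m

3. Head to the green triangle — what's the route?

turn right 35°, forward 4.0 m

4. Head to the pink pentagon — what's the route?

blocked — turn left 91°, forward 4.0 m, then turn right 74°, forward 2.4 m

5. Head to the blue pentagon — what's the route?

turn left 124°, forward 4.0 m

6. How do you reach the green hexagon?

turn right 129°, forward 5.3 m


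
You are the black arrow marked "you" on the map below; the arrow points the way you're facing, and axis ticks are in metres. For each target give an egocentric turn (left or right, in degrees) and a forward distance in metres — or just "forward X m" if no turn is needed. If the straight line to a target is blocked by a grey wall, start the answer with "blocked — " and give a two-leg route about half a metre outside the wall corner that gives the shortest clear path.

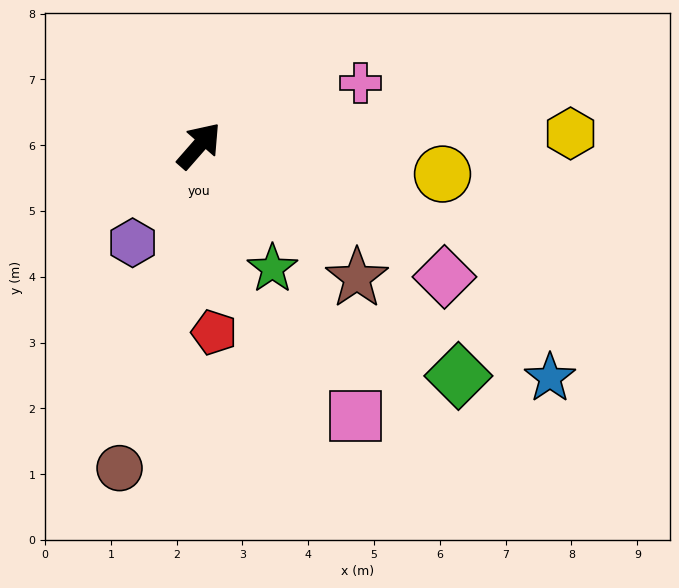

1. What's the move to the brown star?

turn right 89°, forward 3.1 m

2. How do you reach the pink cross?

turn right 28°, forward 2.6 m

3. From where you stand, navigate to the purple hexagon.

turn right 173°, forward 1.8 m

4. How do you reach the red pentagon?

turn right 134°, forward 2.8 m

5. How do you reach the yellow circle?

turn right 55°, forward 3.7 m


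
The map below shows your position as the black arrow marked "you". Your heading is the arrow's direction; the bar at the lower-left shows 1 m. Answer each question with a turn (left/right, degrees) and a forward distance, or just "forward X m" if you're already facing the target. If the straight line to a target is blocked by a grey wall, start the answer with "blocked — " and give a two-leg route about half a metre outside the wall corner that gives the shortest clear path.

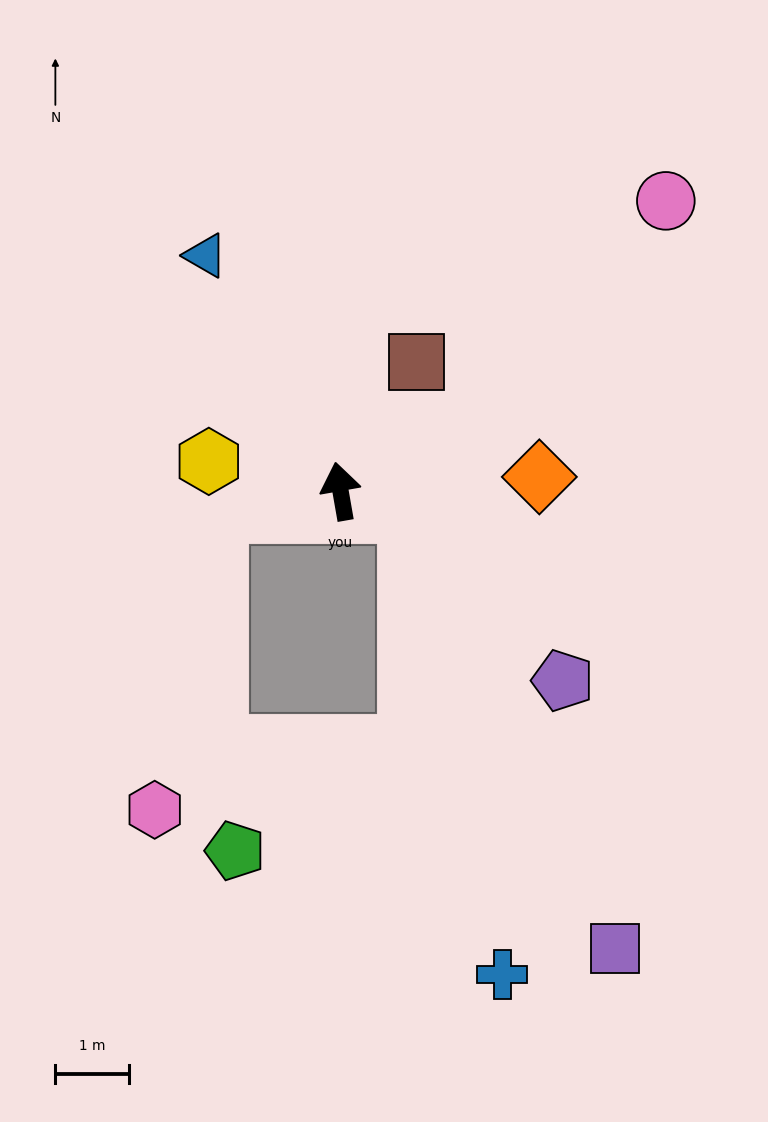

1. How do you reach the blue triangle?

turn left 20°, forward 3.7 m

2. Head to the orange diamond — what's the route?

turn right 96°, forward 2.7 m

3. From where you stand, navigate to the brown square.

turn right 40°, forward 2.0 m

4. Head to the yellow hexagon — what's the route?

turn left 67°, forward 1.8 m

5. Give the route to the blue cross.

blocked — turn right 116°, forward 1.0 m, then turn right 63°, forward 6.4 m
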